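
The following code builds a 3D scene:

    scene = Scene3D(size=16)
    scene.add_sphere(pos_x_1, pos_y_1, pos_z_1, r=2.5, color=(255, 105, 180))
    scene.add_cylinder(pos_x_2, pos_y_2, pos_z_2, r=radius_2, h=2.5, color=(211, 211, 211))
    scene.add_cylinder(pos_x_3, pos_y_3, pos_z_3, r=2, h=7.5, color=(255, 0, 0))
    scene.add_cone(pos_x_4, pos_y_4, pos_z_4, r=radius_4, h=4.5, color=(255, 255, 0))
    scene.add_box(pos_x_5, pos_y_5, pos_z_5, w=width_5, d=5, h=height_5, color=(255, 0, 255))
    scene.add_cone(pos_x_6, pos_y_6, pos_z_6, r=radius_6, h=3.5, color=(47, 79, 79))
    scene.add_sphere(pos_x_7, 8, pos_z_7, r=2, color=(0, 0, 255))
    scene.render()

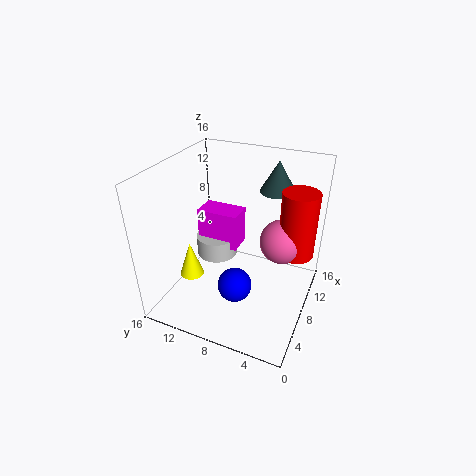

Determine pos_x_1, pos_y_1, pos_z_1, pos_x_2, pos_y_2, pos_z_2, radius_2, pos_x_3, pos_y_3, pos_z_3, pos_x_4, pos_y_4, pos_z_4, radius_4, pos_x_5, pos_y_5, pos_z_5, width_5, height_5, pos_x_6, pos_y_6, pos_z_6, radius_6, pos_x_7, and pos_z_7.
pos_x_1 = 10, pos_y_1 = 3.5, pos_z_1 = 7.5, pos_x_2 = 10.5, pos_y_2 = 12, pos_z_2 = 3.5, radius_2 = 2.5, pos_x_3 = 10.5, pos_y_3 = 2, pos_z_3 = 6, pos_x_4 = 8, pos_y_4 = 14.5, pos_z_4 = 1, radius_4 = 1.5, pos_x_5 = 9.5, pos_y_5 = 9, pos_z_5 = 5, width_5 = 3, height_5 = 4.5, pos_x_6 = 12, pos_y_6 = 5, pos_z_6 = 12.5, radius_6 = 2, pos_x_7 = 7, pos_z_7 = 2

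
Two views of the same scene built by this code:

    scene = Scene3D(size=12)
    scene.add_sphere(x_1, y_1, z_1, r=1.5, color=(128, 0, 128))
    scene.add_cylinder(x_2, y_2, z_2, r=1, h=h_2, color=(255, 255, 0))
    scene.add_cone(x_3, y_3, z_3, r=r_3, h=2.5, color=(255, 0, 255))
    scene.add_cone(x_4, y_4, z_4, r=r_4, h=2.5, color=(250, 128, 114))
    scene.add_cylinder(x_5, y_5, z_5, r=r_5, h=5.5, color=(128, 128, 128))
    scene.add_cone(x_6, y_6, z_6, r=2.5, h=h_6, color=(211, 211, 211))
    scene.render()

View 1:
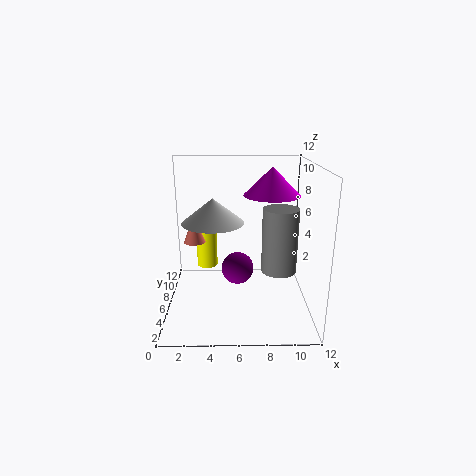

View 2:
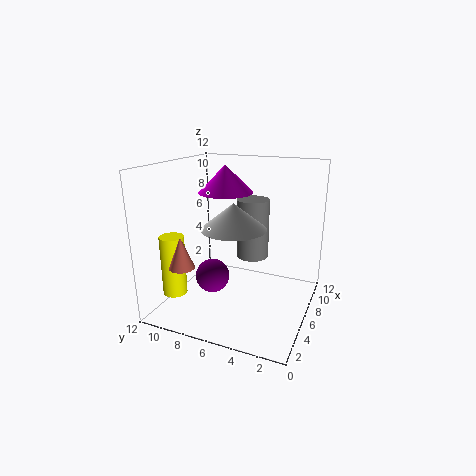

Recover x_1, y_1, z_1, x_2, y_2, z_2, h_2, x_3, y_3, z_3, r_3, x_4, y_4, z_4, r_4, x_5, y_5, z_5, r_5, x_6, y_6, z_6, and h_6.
x_1 = 6; y_1 = 8.5; z_1 = 2; x_2 = 3; y_2 = 10.5; z_2 = 1.5; h_2 = 5; x_3 = 9; y_3 = 8.5; z_3 = 9; r_3 = 2.5; x_4 = 2; y_4 = 9; z_4 = 4.5; r_4 = 1; x_5 = 9.5; y_5 = 6; z_5 = 3; r_5 = 1.5; x_6 = 4; y_6 = 5.5; z_6 = 7.5; h_6 = 2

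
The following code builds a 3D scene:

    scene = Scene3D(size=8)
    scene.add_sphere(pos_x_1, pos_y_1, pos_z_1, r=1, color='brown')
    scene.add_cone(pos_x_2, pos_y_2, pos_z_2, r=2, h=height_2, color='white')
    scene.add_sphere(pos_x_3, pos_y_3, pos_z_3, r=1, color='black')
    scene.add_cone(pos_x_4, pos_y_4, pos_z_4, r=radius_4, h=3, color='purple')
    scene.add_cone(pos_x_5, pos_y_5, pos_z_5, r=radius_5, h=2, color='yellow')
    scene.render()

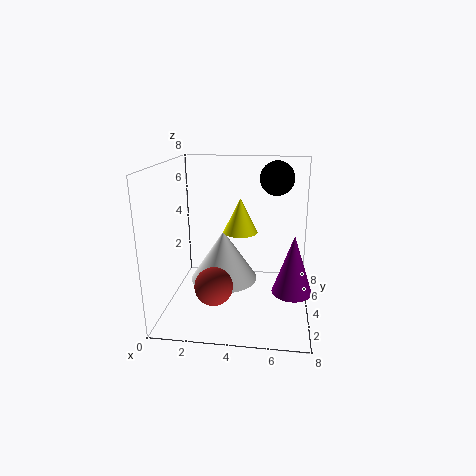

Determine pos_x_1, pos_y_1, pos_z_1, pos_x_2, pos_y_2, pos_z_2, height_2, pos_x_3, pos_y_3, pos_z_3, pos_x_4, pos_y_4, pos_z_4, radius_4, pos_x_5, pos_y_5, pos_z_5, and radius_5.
pos_x_1 = 3, pos_y_1 = 2, pos_z_1 = 2, pos_x_2 = 3, pos_y_2 = 5, pos_z_2 = 1, height_2 = 3, pos_x_3 = 6, pos_y_3 = 6, pos_z_3 = 7, pos_x_4 = 7, pos_y_4 = 2, pos_z_4 = 2, radius_4 = 1, pos_x_5 = 4, pos_y_5 = 5, pos_z_5 = 4, radius_5 = 1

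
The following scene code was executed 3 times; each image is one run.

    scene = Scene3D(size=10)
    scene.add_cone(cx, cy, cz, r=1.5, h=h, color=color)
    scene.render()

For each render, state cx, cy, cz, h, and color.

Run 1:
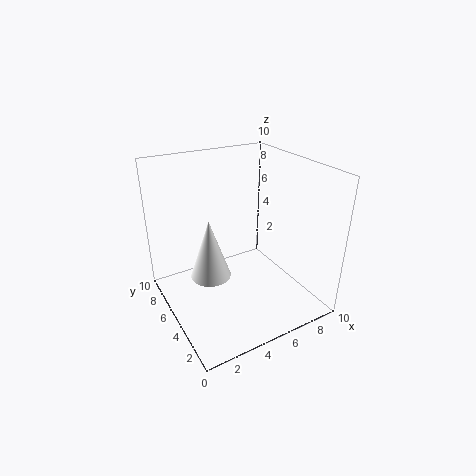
cx = 3.5, cy = 6.5, cz = 1.5, h = 4.5, color = 'white'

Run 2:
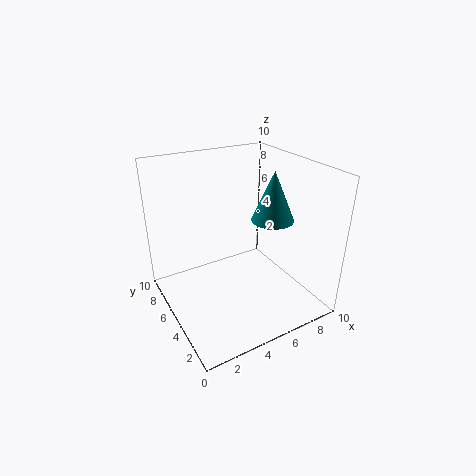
cx = 7.5, cy = 4.5, cz = 6, h = 3.5, color = 'teal'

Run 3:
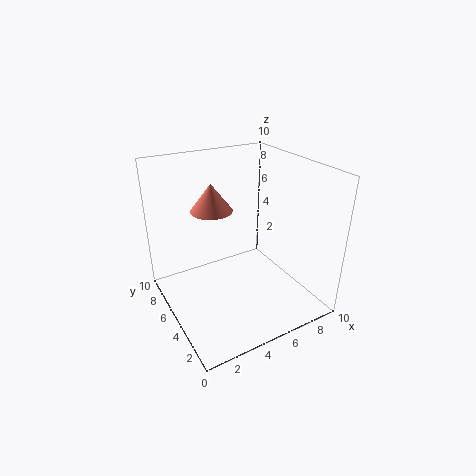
cx = 4, cy = 7, cz = 6.5, h = 2, color = 'salmon'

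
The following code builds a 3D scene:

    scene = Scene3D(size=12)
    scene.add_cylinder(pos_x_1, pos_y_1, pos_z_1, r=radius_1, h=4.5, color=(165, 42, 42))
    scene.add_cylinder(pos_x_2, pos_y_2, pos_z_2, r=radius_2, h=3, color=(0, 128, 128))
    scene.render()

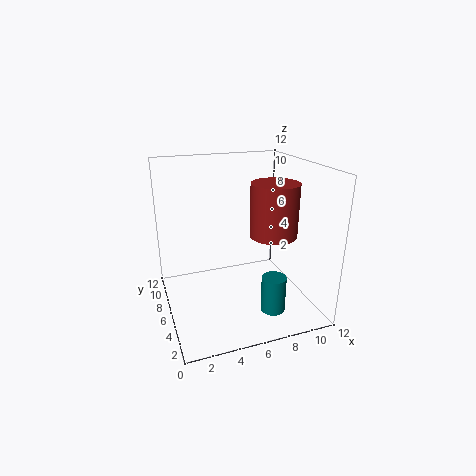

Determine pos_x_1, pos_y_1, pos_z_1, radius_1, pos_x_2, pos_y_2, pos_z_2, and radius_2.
pos_x_1 = 9, pos_y_1 = 5.5, pos_z_1 = 6, radius_1 = 2, pos_x_2 = 8, pos_y_2 = 3, pos_z_2 = 0.5, radius_2 = 1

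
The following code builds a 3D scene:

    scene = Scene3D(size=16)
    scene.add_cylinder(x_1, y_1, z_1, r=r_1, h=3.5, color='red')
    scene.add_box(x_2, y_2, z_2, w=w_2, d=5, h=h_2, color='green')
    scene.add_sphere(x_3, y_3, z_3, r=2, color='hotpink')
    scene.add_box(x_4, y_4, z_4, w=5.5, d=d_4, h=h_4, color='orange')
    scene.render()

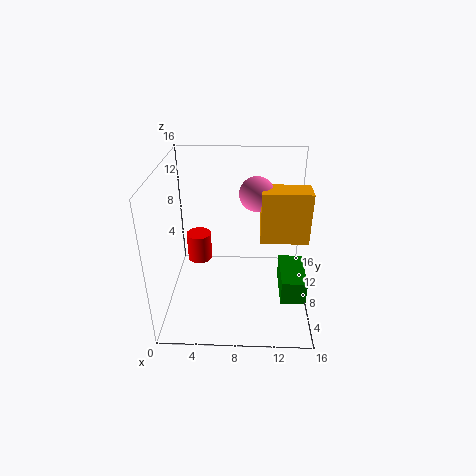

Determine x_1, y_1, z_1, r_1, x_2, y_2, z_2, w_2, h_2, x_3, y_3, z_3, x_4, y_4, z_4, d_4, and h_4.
x_1 = 3
y_1 = 11.5
z_1 = 3
r_1 = 1.5
x_2 = 12.5
y_2 = 2
z_2 = 4
w_2 = 2.5
h_2 = 2.5
x_3 = 10
y_3 = 11
z_3 = 12
x_4 = 10.5
y_4 = 8.5
z_4 = 7
d_4 = 3
h_4 = 6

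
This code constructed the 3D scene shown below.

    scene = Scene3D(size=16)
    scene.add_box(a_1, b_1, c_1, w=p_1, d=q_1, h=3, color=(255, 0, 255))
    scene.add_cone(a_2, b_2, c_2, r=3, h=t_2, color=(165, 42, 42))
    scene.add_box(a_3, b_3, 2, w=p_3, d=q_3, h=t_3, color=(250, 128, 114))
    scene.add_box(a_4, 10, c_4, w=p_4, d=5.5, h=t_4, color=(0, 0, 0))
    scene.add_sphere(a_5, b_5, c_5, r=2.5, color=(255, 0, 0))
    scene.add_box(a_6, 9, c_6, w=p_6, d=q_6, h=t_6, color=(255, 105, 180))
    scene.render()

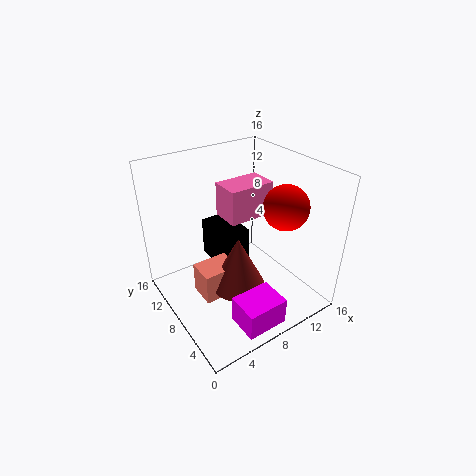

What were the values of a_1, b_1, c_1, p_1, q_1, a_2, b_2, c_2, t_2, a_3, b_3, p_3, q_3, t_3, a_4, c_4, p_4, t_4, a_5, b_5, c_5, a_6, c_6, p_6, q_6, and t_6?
a_1 = 4.5, b_1 = 0.5, c_1 = 1, p_1 = 4.5, q_1 = 3.5, a_2 = 7, b_2 = 6.5, c_2 = 3, t_2 = 6, a_3 = 3, b_3 = 6.5, p_3 = 4, q_3 = 3, t_3 = 3.5, a_4 = 7.5, c_4 = 2, p_4 = 3.5, t_4 = 5, a_5 = 12.5, b_5 = 5.5, c_5 = 11.5, a_6 = 8, c_6 = 9, p_6 = 5.5, q_6 = 3.5, t_6 = 4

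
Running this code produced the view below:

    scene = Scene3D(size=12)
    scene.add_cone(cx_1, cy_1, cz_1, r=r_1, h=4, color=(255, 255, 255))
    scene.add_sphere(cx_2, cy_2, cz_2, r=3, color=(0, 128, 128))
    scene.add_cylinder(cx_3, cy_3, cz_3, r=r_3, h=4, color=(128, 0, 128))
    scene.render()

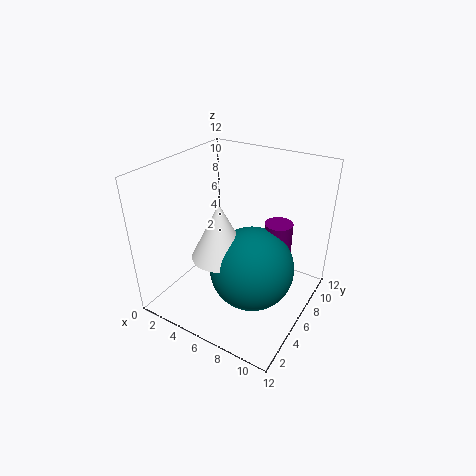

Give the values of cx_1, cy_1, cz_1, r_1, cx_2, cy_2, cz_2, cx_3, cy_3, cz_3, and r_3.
cx_1 = 7
cy_1 = 2
cz_1 = 7
r_1 = 2
cx_2 = 9
cy_2 = 3
cz_2 = 6
cx_3 = 10
cy_3 = 5
cz_3 = 5
r_3 = 1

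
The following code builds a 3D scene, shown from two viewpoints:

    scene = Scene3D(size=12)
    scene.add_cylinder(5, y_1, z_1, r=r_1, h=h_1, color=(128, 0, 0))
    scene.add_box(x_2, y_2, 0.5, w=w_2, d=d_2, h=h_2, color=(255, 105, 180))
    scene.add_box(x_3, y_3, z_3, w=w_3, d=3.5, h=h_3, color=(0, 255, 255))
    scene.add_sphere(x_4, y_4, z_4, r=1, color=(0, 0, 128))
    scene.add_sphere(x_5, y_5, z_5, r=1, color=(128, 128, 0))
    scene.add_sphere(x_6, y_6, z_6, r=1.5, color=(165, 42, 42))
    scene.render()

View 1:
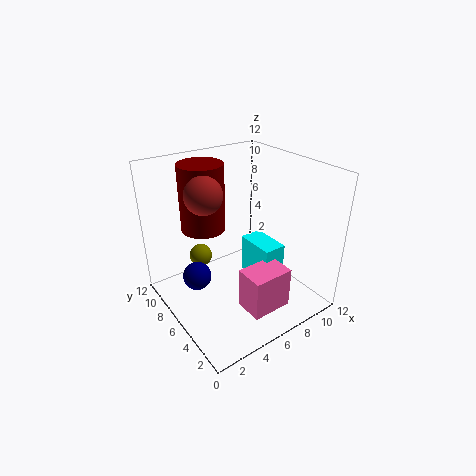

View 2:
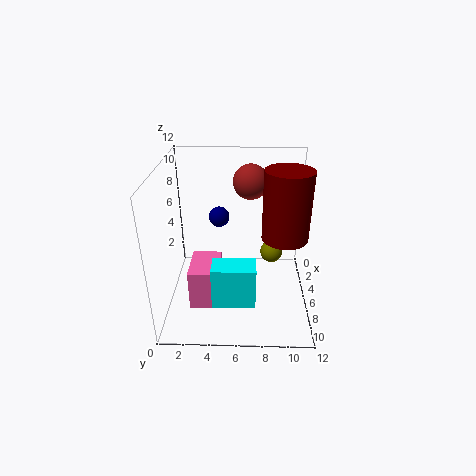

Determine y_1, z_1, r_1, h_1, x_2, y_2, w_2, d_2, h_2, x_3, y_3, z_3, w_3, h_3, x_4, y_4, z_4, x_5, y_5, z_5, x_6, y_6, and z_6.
y_1 = 10; z_1 = 5.5; r_1 = 2; h_1 = 6; x_2 = 5; y_2 = 2; w_2 = 3.5; d_2 = 2.5; h_2 = 3.5; x_3 = 7.5; y_3 = 4; z_3 = 1.5; w_3 = 2; h_3 = 3.5; x_4 = 1; y_4 = 4; z_4 = 5.5; x_5 = 4; y_5 = 9; z_5 = 3.5; x_6 = 3.5; y_6 = 7; z_6 = 10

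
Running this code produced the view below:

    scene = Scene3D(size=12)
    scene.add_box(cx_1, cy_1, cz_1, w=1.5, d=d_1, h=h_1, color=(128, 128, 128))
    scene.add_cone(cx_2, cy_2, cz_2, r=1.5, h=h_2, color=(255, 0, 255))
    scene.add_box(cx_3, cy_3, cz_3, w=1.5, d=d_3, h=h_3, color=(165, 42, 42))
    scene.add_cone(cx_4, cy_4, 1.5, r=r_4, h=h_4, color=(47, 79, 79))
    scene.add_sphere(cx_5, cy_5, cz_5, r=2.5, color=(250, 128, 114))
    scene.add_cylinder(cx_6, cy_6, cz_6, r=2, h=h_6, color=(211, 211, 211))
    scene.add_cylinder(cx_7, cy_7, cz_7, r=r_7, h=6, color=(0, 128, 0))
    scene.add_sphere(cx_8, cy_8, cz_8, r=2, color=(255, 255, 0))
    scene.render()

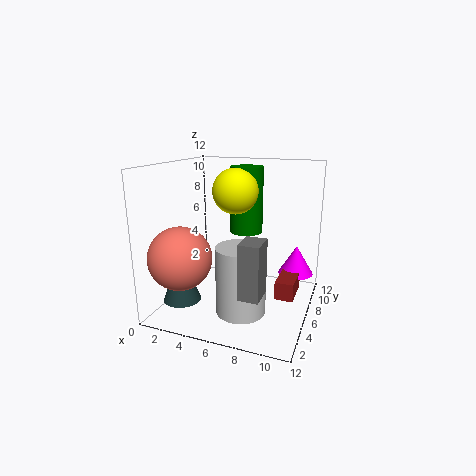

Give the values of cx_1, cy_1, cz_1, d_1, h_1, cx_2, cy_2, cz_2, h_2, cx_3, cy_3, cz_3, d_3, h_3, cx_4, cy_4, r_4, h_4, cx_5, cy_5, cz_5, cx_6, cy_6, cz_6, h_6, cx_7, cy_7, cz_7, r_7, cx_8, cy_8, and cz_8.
cx_1 = 8
cy_1 = 0.5
cz_1 = 3.5
d_1 = 2
h_1 = 4
cx_2 = 10.5
cy_2 = 8.5
cz_2 = 2.5
h_2 = 2.5
cx_3 = 9.5
cy_3 = 5
cz_3 = 1.5
d_3 = 3
h_3 = 1.5
cx_4 = 2.5
cy_4 = 2.5
r_4 = 1.5
h_4 = 4
cx_5 = 2.5
cy_5 = 2.5
cz_5 = 5
cx_6 = 7
cy_6 = 4
cz_6 = 0.5
h_6 = 5.5
cx_7 = 5.5
cy_7 = 9.5
cz_7 = 5.5
r_7 = 1.5
cx_8 = 5
cy_8 = 8
cz_8 = 9.5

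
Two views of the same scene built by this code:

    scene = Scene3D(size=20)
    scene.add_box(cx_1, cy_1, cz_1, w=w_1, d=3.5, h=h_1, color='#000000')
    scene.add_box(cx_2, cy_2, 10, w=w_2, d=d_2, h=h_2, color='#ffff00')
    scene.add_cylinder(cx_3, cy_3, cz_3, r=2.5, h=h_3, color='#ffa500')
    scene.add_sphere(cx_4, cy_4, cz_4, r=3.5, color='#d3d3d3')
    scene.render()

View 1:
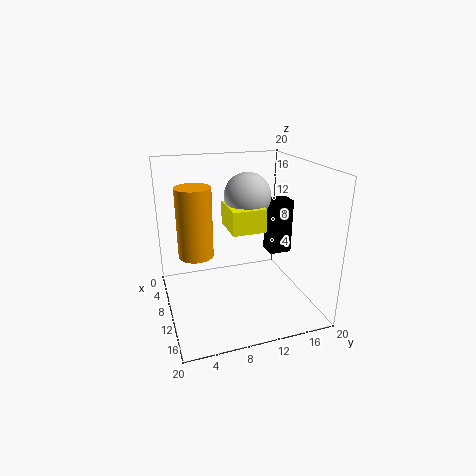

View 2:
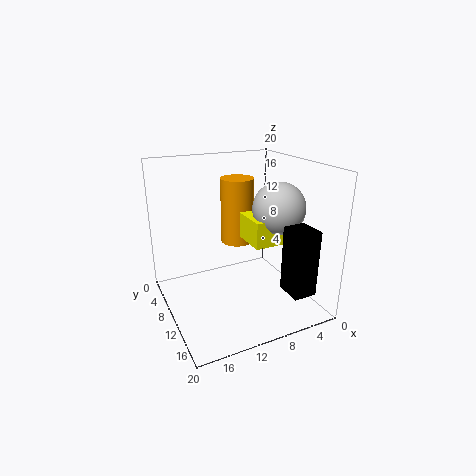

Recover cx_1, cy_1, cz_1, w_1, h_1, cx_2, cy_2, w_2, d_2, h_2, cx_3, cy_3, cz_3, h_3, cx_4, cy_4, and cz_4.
cx_1 = 4, cy_1 = 16.5, cz_1 = 5, w_1 = 3, h_1 = 8.5, cx_2 = 3.5, cy_2 = 9.5, w_2 = 6, d_2 = 5, h_2 = 3.5, cx_3 = 7.5, cy_3 = 4.5, cz_3 = 7, h_3 = 10, cx_4 = 5.5, cy_4 = 13, cz_4 = 14.5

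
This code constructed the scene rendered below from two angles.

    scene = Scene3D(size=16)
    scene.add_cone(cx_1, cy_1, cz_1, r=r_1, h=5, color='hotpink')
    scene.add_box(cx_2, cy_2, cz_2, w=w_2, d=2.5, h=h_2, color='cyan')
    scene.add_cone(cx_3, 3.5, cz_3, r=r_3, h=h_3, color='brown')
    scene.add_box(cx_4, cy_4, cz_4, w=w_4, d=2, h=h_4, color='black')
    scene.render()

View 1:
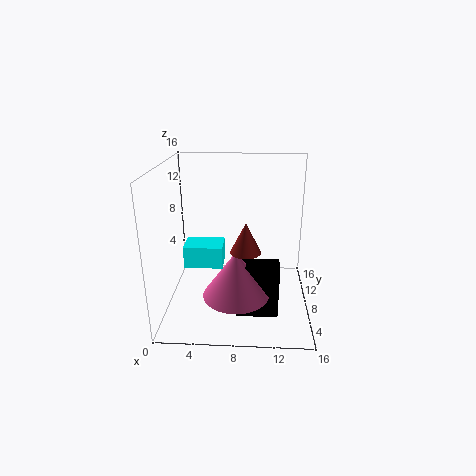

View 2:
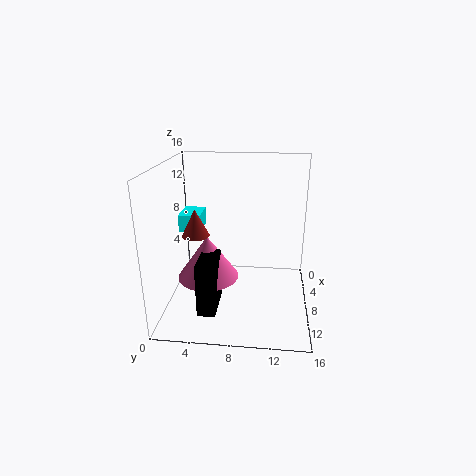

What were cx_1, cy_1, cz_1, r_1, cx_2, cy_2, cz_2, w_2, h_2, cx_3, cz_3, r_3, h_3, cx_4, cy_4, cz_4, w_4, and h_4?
cx_1 = 8
cy_1 = 4.5
cz_1 = 3
r_1 = 3.5
cx_2 = 3.5
cy_2 = 1
cz_2 = 8
w_2 = 3.5
h_2 = 2
cx_3 = 9
cz_3 = 8.5
r_3 = 1.5
h_3 = 3
cx_4 = 8
cy_4 = 4
cz_4 = 0.5
w_4 = 4.5
h_4 = 6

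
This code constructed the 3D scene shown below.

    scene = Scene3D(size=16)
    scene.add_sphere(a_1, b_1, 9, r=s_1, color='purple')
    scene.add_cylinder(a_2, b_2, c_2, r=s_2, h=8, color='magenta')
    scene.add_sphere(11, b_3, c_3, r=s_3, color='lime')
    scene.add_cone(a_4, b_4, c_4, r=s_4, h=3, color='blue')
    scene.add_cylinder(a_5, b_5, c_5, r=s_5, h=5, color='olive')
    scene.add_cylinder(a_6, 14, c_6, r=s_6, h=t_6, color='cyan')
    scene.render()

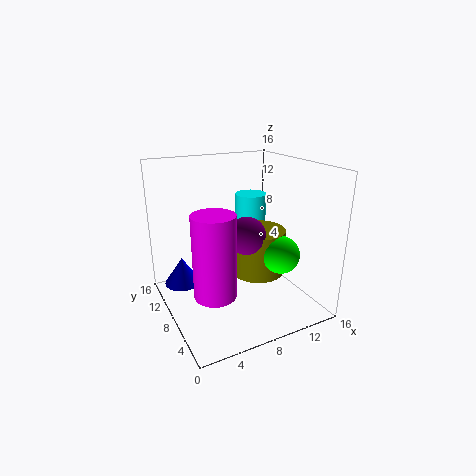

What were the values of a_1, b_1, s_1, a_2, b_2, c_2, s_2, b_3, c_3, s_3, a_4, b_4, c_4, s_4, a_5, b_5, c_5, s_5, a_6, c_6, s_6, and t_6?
a_1 = 8
b_1 = 6
s_1 = 2
a_2 = 3
b_2 = 3
c_2 = 5
s_2 = 2
b_3 = 4
c_3 = 7
s_3 = 2
a_4 = 2
b_4 = 10
c_4 = 3
s_4 = 2
a_5 = 10
b_5 = 7
c_5 = 4
s_5 = 3
a_6 = 13
c_6 = 5
s_6 = 2
t_6 = 6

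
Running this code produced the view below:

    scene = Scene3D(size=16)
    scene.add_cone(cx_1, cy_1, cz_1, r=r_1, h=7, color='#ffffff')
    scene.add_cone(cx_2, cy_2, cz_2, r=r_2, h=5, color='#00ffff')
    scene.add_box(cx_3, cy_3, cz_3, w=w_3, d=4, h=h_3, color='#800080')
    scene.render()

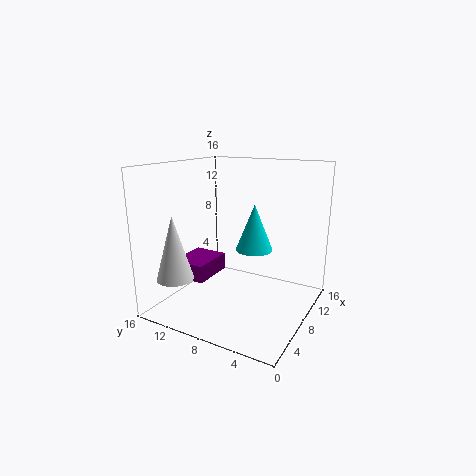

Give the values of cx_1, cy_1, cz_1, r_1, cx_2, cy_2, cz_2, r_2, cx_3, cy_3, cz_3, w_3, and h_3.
cx_1 = 3; cy_1 = 13; cz_1 = 4; r_1 = 2; cx_2 = 8; cy_2 = 6; cz_2 = 7; r_2 = 2; cx_3 = 5; cy_3 = 11; cz_3 = 3; w_3 = 5; h_3 = 2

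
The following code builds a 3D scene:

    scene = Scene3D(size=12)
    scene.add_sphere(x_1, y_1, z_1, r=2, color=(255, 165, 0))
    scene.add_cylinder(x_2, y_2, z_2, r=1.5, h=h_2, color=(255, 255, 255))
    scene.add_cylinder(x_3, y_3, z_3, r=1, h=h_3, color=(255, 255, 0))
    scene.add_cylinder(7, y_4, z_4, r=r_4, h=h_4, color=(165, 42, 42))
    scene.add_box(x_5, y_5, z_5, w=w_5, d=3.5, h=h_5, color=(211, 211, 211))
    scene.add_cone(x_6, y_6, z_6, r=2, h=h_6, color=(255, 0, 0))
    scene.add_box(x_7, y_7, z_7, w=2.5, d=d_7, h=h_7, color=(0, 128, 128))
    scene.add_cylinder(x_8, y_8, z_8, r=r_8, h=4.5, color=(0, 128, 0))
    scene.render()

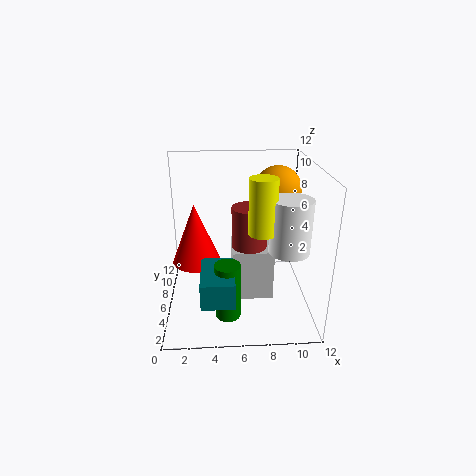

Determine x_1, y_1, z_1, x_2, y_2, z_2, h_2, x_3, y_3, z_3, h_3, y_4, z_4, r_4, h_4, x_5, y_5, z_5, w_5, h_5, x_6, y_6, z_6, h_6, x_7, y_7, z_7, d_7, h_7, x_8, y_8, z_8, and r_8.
x_1 = 9.5, y_1 = 8, z_1 = 9.5, x_2 = 9.5, y_2 = 2.5, z_2 = 6.5, h_2 = 4, x_3 = 7.5, y_3 = 2.5, z_3 = 8, h_3 = 4, y_4 = 6.5, z_4 = 4.5, r_4 = 1.5, h_4 = 4, x_5 = 5.5, y_5 = 5, z_5 = 0.5, w_5 = 3.5, h_5 = 4.5, x_6 = 2.5, y_6 = 6, z_6 = 4, h_6 = 5, x_7 = 3, y_7 = 0.5, z_7 = 3, d_7 = 4, h_7 = 2, x_8 = 5, y_8 = 2.5, z_8 = 1, r_8 = 1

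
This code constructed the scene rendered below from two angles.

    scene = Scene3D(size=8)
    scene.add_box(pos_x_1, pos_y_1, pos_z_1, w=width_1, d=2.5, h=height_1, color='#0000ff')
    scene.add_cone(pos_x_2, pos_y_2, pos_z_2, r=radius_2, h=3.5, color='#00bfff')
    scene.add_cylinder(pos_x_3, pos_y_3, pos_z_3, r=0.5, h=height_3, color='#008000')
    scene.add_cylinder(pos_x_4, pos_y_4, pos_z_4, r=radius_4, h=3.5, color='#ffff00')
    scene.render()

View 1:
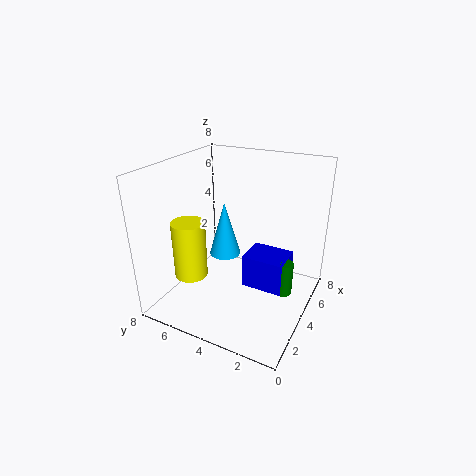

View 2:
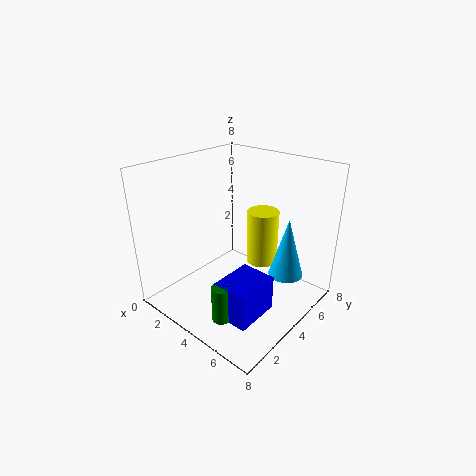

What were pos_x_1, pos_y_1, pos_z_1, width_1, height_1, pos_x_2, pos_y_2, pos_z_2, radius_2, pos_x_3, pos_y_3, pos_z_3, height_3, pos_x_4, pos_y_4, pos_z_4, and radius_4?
pos_x_1 = 4.5; pos_y_1 = 1.5; pos_z_1 = 0.5; width_1 = 2; height_1 = 2; pos_x_2 = 6; pos_y_2 = 6; pos_z_2 = 1.5; radius_2 = 1; pos_x_3 = 5; pos_y_3 = 1.5; pos_z_3 = 0.5; height_3 = 2; pos_x_4 = 3.5; pos_y_4 = 7; pos_z_4 = 1; radius_4 = 1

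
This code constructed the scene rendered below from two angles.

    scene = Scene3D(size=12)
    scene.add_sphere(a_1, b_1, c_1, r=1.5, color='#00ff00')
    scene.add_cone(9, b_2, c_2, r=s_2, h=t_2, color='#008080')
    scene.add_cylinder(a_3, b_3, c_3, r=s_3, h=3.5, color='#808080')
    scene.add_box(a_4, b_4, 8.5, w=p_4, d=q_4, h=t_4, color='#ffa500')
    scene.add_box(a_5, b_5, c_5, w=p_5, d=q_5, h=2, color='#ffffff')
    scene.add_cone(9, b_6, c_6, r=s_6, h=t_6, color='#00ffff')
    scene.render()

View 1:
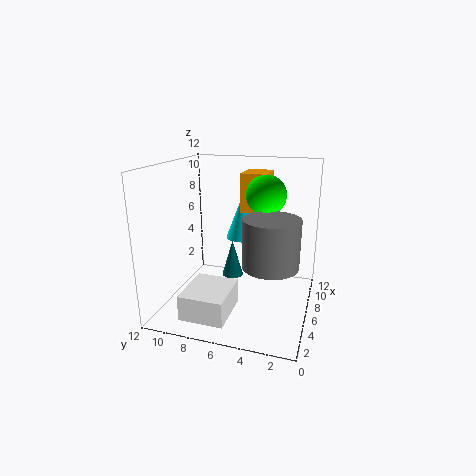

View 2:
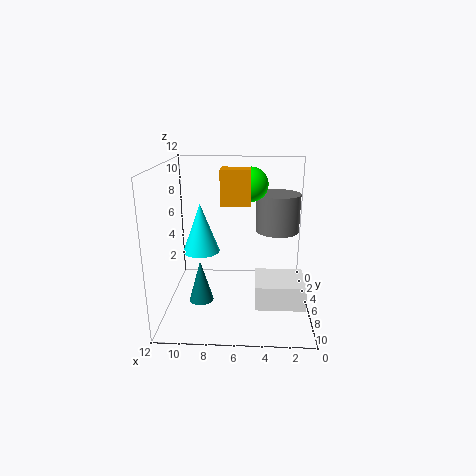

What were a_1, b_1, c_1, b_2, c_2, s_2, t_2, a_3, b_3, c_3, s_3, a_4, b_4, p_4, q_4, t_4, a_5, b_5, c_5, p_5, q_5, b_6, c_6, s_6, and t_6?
a_1 = 5
b_1 = 3.5
c_1 = 10
b_2 = 7.5
c_2 = 1
s_2 = 1
t_2 = 3.5
a_3 = 2.5
b_3 = 2.5
c_3 = 5.5
s_3 = 2
a_4 = 5
b_4 = 3.5
p_4 = 2.5
q_4 = 2
t_4 = 3
a_5 = 0.5
b_5 = 5.5
c_5 = 1
p_5 = 4
q_5 = 3.5
b_6 = 6.5
c_6 = 5
s_6 = 1.5
t_6 = 4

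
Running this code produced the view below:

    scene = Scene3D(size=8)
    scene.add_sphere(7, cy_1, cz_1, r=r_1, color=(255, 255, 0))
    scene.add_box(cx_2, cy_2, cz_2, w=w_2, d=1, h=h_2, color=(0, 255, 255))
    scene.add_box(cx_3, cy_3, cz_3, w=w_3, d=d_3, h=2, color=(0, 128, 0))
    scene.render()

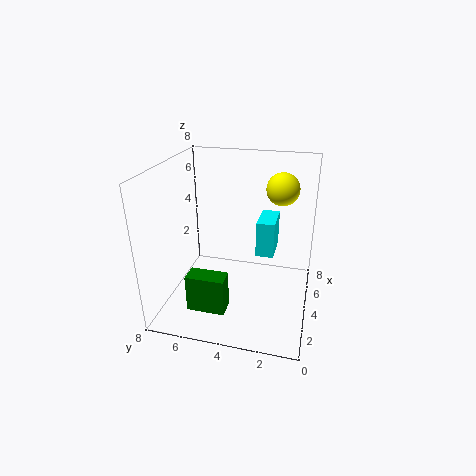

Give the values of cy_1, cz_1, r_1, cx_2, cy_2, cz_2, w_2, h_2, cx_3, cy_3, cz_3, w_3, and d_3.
cy_1 = 2; cz_1 = 6; r_1 = 1; cx_2 = 4; cy_2 = 2; cz_2 = 3; w_2 = 2; h_2 = 2; cx_3 = 1; cy_3 = 4; cz_3 = 1; w_3 = 1; d_3 = 2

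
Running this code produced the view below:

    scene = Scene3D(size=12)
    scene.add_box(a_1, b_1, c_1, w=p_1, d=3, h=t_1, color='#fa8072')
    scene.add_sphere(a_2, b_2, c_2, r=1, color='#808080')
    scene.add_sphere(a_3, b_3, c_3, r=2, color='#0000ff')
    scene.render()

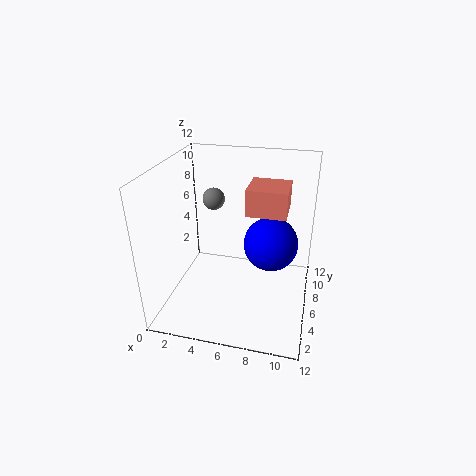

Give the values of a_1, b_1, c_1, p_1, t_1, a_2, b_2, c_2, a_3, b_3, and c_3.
a_1 = 7; b_1 = 4; c_1 = 9; p_1 = 3; t_1 = 2; a_2 = 3; b_2 = 9; c_2 = 8; a_3 = 9; b_3 = 4; c_3 = 7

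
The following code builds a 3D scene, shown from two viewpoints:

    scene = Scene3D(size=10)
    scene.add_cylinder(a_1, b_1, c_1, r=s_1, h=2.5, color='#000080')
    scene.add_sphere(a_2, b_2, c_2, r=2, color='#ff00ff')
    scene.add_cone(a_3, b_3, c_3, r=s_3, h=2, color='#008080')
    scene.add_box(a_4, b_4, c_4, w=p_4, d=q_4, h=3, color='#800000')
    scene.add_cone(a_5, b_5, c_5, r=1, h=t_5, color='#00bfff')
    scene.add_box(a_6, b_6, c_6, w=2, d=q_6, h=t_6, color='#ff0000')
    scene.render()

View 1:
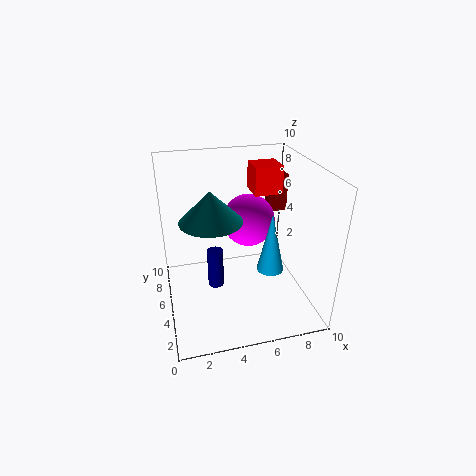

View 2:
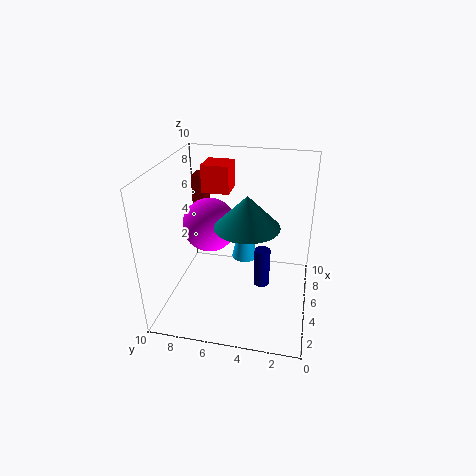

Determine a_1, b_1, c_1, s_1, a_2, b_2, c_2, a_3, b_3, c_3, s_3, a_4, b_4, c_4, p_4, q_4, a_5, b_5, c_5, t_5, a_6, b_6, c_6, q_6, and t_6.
a_1 = 3
b_1 = 3
c_1 = 3
s_1 = 0.5
a_2 = 6.5
b_2 = 7.5
c_2 = 5
a_3 = 3
b_3 = 4
c_3 = 7
s_3 = 2
a_4 = 8.5
b_4 = 8.5
c_4 = 5
p_4 = 1.5
q_4 = 1
a_5 = 7.5
b_5 = 5
c_5 = 2
t_5 = 4.5
a_6 = 6.5
b_6 = 6
c_6 = 7.5
q_6 = 2
t_6 = 2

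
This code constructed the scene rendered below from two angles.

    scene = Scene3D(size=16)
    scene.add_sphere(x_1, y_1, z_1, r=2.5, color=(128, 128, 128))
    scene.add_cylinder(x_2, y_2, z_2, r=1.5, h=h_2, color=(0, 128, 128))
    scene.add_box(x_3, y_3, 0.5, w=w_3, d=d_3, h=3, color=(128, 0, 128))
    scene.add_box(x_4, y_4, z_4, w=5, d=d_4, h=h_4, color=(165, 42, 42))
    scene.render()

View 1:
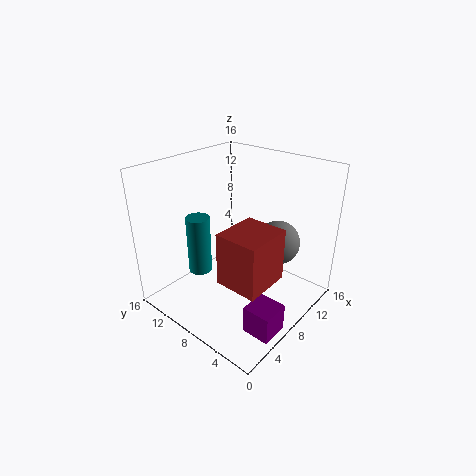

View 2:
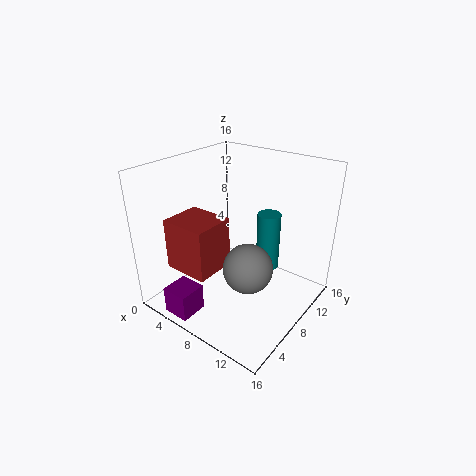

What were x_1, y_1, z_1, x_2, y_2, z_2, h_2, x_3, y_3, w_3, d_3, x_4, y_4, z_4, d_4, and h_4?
x_1 = 11.5; y_1 = 5; z_1 = 7; x_2 = 8; y_2 = 14.5; z_2 = 1; h_2 = 7.5; x_3 = 3.5; y_3 = 0.5; w_3 = 3; d_3 = 3; x_4 = 3; y_4 = 2; z_4 = 5.5; d_4 = 4.5; h_4 = 5.5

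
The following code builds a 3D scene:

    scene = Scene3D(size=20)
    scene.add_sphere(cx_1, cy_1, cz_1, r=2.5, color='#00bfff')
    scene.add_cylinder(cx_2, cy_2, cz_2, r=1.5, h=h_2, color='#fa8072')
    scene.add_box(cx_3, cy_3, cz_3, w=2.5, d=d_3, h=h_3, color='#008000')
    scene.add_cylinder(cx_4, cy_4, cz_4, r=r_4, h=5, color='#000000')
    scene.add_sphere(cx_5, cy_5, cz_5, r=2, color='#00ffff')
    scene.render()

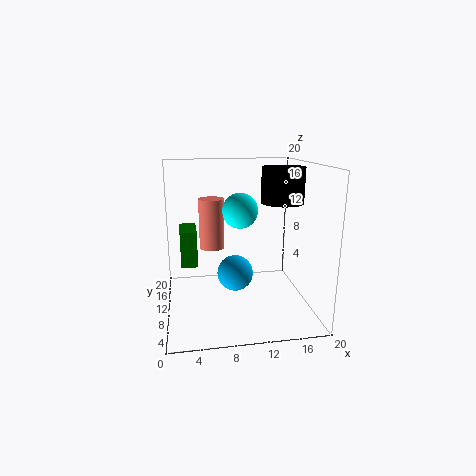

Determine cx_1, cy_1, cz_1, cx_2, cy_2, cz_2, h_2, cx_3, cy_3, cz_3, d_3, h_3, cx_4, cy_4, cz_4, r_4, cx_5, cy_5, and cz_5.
cx_1 = 9.5; cy_1 = 9.5; cz_1 = 5; cx_2 = 6; cy_2 = 5.5; cz_2 = 10.5; h_2 = 6; cx_3 = 2; cy_3 = 13.5; cz_3 = 4.5; d_3 = 5.5; h_3 = 5.5; cx_4 = 16.5; cy_4 = 11; cz_4 = 14.5; r_4 = 3; cx_5 = 9; cy_5 = 3; cz_5 = 15.5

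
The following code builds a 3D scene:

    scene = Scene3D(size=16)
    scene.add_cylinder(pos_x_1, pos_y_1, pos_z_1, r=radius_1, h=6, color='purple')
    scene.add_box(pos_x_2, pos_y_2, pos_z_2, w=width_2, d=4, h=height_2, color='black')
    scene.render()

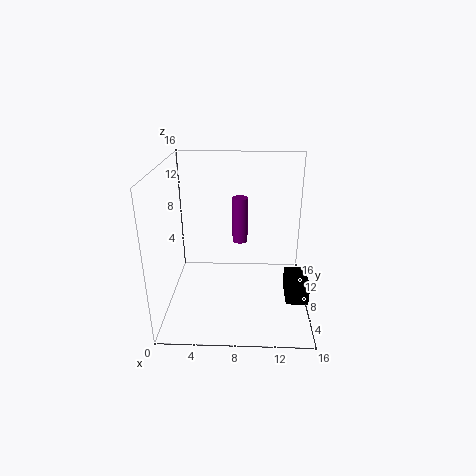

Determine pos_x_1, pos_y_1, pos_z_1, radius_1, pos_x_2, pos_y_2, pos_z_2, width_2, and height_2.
pos_x_1 = 8; pos_y_1 = 14.5; pos_z_1 = 4.5; radius_1 = 1; pos_x_2 = 13.5; pos_y_2 = 5.5; pos_z_2 = 1; width_2 = 2.5; height_2 = 2.5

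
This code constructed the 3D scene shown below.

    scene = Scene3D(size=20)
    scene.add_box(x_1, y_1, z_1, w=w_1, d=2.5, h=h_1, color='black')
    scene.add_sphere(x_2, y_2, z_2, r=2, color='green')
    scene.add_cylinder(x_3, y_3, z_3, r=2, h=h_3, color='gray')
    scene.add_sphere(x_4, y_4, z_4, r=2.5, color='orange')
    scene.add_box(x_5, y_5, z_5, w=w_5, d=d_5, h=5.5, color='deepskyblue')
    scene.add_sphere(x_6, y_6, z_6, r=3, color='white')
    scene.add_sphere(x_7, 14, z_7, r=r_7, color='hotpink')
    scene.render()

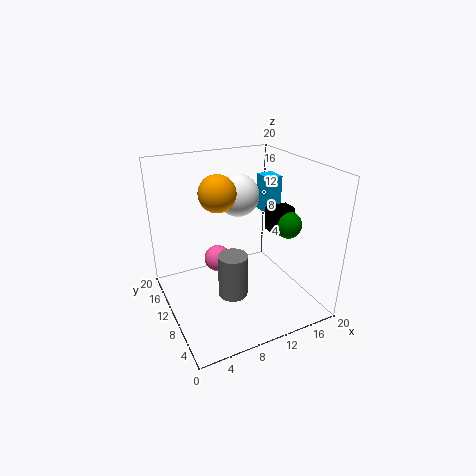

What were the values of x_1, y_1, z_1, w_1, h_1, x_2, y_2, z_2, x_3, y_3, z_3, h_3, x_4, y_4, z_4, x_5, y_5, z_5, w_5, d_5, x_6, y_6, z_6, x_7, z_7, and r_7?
x_1 = 15.5, y_1 = 9.5, z_1 = 9.5, w_1 = 3.5, h_1 = 3.5, x_2 = 18, y_2 = 9.5, z_2 = 10.5, x_3 = 8, y_3 = 7.5, z_3 = 3, h_3 = 6, x_4 = 7.5, y_4 = 11, z_4 = 16.5, x_5 = 16, y_5 = 12.5, z_5 = 11.5, w_5 = 2.5, d_5 = 3, x_6 = 11.5, y_6 = 13, z_6 = 15, x_7 = 8.5, z_7 = 5, r_7 = 2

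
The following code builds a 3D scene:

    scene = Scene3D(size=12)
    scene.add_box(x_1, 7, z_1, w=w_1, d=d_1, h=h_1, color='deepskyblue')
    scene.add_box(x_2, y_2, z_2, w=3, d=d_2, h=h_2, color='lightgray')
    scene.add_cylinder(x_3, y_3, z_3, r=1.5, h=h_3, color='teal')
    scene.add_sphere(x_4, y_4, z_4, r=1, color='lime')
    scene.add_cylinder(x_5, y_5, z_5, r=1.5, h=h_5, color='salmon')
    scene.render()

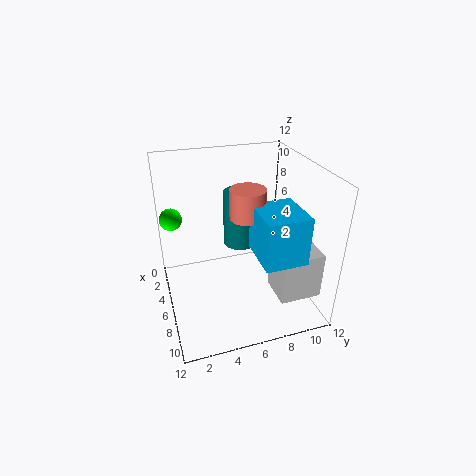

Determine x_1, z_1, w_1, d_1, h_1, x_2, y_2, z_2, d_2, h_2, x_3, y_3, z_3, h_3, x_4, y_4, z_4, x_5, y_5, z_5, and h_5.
x_1 = 6
z_1 = 5
w_1 = 4
d_1 = 3.5
h_1 = 4
x_2 = 7
y_2 = 8.5
z_2 = 1.5
d_2 = 3.5
h_2 = 4
x_3 = 3.5
y_3 = 7
z_3 = 4
h_3 = 5
x_4 = 2
y_4 = 1
z_4 = 6.5
x_5 = 5.5
y_5 = 7
z_5 = 7.5
h_5 = 2.5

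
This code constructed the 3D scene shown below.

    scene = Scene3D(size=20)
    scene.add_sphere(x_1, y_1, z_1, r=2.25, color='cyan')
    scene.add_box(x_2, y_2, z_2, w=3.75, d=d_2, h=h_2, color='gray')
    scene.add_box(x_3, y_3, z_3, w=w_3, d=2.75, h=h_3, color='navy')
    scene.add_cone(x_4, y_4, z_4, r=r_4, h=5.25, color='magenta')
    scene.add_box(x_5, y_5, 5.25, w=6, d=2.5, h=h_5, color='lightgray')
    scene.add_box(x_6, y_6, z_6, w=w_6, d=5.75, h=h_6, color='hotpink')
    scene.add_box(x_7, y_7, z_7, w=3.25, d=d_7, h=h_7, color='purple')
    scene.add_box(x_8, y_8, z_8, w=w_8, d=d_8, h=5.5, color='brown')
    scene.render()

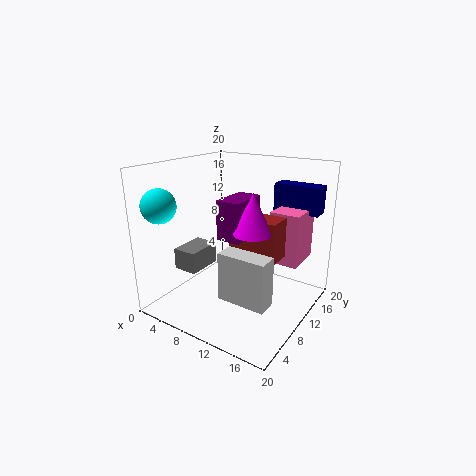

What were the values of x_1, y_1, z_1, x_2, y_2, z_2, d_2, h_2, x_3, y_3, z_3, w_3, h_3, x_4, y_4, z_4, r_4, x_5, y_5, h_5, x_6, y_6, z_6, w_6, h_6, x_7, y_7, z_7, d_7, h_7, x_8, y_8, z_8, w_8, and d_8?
x_1 = 3, y_1 = 2.5, z_1 = 15.25, x_2 = 0.25, y_2 = 7.25, z_2 = 3.75, d_2 = 5.5, h_2 = 3.25, x_3 = 12, y_3 = 16.5, z_3 = 12.75, w_3 = 6.75, h_3 = 4, x_4 = 13.5, y_4 = 8, z_4 = 12, r_4 = 2.5, x_5 = 12.25, y_5 = 2.25, h_5 = 6, x_6 = 13.25, y_6 = 13, z_6 = 6, w_6 = 4.25, h_6 = 7.5, x_7 = 9, y_7 = 6.5, z_7 = 10.75, d_7 = 5.5, h_7 = 5.25, x_8 = 9.5, y_8 = 8.5, z_8 = 8, w_8 = 6.75, d_8 = 3.5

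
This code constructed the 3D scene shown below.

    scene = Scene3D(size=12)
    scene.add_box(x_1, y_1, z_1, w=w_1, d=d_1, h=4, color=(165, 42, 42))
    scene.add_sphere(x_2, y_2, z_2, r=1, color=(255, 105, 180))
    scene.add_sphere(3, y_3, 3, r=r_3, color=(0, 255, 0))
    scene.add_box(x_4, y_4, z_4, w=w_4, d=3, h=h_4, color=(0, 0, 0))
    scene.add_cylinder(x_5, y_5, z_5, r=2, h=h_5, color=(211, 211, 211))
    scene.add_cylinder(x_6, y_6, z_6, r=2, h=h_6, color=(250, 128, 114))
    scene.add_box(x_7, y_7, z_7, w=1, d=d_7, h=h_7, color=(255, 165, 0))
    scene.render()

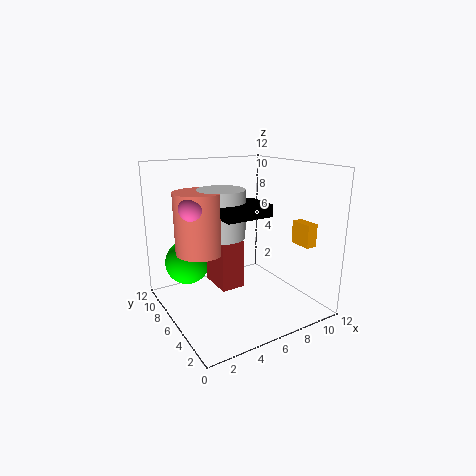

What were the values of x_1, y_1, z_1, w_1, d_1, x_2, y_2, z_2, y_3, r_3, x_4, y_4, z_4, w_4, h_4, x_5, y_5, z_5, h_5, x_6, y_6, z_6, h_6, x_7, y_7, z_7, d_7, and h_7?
x_1 = 4; y_1 = 5; z_1 = 2; w_1 = 2; d_1 = 3; x_2 = 2; y_2 = 6; z_2 = 9; y_3 = 10; r_3 = 2; x_4 = 4; y_4 = 4; z_4 = 8; w_4 = 4; h_4 = 1; x_5 = 5; y_5 = 7; z_5 = 6; h_5 = 4; x_6 = 3; y_6 = 7; z_6 = 5; h_6 = 5; x_7 = 11; y_7 = 3; z_7 = 5; d_7 = 2; h_7 = 2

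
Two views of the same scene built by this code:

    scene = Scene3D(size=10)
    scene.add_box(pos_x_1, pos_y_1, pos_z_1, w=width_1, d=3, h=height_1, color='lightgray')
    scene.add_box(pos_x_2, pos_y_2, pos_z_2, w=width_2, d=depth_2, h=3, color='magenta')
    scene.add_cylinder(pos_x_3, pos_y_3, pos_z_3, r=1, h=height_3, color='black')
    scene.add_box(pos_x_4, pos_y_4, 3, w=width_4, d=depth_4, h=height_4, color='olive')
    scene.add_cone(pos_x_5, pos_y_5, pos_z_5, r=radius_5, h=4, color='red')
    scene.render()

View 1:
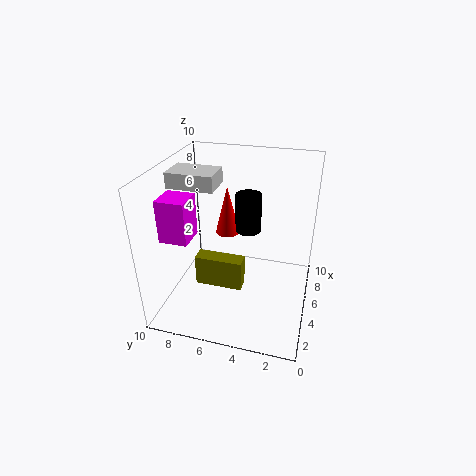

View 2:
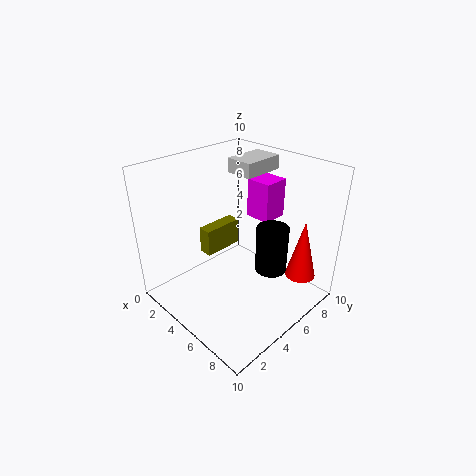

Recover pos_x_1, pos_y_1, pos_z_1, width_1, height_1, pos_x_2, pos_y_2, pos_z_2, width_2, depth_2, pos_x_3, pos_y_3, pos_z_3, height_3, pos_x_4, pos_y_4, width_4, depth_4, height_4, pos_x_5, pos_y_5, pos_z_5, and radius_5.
pos_x_1 = 3, pos_y_1 = 6, pos_z_1 = 9, width_1 = 2, height_1 = 1, pos_x_2 = 3, pos_y_2 = 8, pos_z_2 = 5, width_2 = 2, depth_2 = 2, pos_x_3 = 8, pos_y_3 = 5, pos_z_3 = 4, height_3 = 3, pos_x_4 = 2, pos_y_4 = 4, width_4 = 1, depth_4 = 3, height_4 = 2, pos_x_5 = 9, pos_y_5 = 7, pos_z_5 = 3, radius_5 = 1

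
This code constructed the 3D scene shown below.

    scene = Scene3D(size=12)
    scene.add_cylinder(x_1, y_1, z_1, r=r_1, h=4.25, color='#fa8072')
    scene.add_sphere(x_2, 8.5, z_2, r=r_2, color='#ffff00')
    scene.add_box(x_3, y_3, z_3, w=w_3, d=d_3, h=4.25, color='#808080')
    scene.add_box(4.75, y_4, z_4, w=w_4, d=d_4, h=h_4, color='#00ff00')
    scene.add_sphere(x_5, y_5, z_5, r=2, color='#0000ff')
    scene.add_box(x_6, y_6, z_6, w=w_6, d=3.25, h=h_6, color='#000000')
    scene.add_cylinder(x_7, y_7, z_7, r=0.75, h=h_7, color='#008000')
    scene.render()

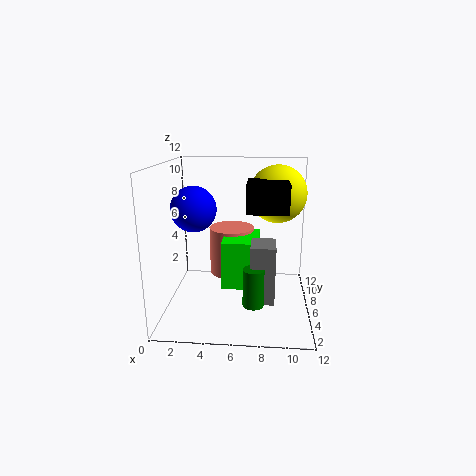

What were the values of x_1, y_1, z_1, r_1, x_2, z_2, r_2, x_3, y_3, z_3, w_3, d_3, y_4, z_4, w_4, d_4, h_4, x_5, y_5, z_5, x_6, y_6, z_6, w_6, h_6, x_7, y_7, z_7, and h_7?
x_1 = 5.25; y_1 = 8.25; z_1 = 2; r_1 = 2; x_2 = 9.25; z_2 = 9.25; r_2 = 2.5; x_3 = 7.25; y_3 = 1; z_3 = 2.75; w_3 = 1.75; d_3 = 2.25; y_4 = 4.5; z_4 = 2; w_4 = 3; d_4 = 4; h_4 = 4; x_5 = 2; y_5 = 7.5; z_5 = 8; x_6 = 6.75; y_6 = 4; z_6 = 8.5; w_6 = 3.25; h_6 = 2.25; x_7 = 7.5; y_7 = 1; z_7 = 2.75; h_7 = 2.75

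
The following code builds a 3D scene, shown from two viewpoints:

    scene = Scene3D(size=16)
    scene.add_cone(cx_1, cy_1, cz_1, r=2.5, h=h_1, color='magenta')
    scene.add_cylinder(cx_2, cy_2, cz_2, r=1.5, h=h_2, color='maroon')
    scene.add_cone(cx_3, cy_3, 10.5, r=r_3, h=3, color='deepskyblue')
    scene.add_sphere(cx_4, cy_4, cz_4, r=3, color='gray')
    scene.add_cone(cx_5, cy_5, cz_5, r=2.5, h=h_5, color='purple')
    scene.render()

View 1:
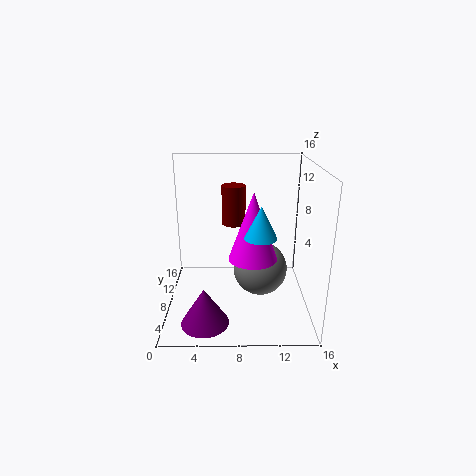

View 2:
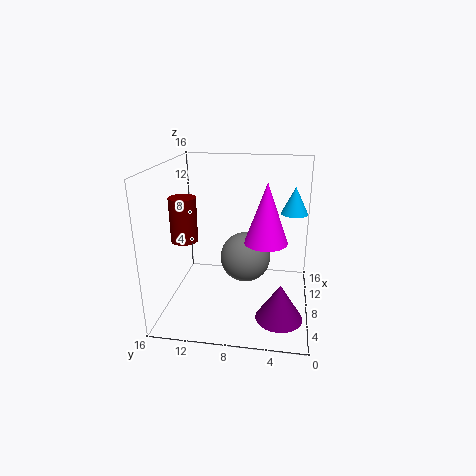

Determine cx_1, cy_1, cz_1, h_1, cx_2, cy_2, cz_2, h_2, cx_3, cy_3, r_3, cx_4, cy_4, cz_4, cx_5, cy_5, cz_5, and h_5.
cx_1 = 9.5; cy_1 = 5; cz_1 = 7; h_1 = 7; cx_2 = 7.5; cy_2 = 14; cz_2 = 7.5; h_2 = 5; cx_3 = 10; cy_3 = 2; r_3 = 1.5; cx_4 = 10.5; cy_4 = 7.5; cz_4 = 4.5; cx_5 = 4.5; cy_5 = 3; cz_5 = 0.5; h_5 = 4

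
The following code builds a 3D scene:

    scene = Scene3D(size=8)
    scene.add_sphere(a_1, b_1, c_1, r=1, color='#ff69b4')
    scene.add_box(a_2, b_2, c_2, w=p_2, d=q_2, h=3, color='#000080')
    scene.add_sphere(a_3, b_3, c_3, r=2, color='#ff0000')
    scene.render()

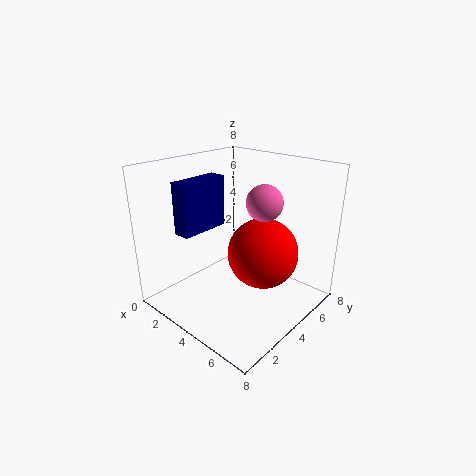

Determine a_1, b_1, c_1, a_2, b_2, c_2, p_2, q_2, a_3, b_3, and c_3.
a_1 = 5; b_1 = 5; c_1 = 6; a_2 = 1; b_2 = 2; c_2 = 4; p_2 = 1; q_2 = 3; a_3 = 5; b_3 = 5; c_3 = 3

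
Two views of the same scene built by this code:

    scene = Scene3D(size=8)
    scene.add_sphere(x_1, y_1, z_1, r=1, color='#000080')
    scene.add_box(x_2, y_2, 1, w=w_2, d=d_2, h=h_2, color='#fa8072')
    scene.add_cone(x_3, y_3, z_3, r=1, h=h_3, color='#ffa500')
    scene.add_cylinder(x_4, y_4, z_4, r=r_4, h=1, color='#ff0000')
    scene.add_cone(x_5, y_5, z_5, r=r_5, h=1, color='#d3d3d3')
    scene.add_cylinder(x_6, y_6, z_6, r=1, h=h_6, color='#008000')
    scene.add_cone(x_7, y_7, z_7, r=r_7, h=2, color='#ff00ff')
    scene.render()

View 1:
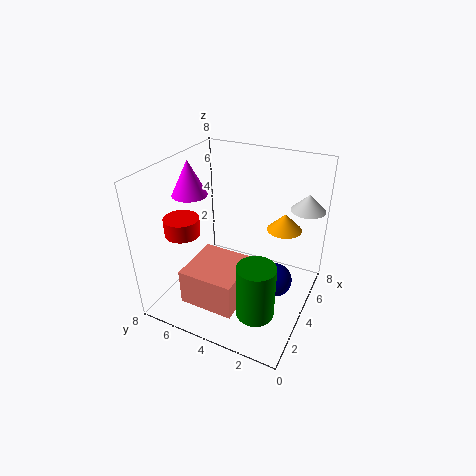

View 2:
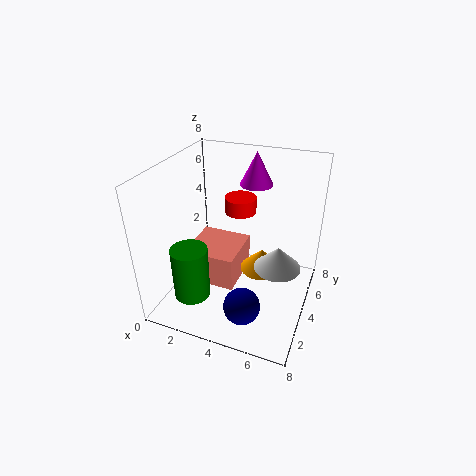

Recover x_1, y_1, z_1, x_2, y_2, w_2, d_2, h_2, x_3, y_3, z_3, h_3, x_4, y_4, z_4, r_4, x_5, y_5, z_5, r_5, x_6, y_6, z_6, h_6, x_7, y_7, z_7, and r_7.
x_1 = 5; y_1 = 2; z_1 = 1; x_2 = 1; y_2 = 3; w_2 = 3; d_2 = 3; h_2 = 2; x_3 = 6; y_3 = 2; z_3 = 4; h_3 = 1; x_4 = 3; y_4 = 7; z_4 = 4; r_4 = 1; x_5 = 7; y_5 = 1; z_5 = 5; r_5 = 1; x_6 = 2; y_6 = 2; z_6 = 1; h_6 = 3; x_7 = 4; y_7 = 7; z_7 = 6; r_7 = 1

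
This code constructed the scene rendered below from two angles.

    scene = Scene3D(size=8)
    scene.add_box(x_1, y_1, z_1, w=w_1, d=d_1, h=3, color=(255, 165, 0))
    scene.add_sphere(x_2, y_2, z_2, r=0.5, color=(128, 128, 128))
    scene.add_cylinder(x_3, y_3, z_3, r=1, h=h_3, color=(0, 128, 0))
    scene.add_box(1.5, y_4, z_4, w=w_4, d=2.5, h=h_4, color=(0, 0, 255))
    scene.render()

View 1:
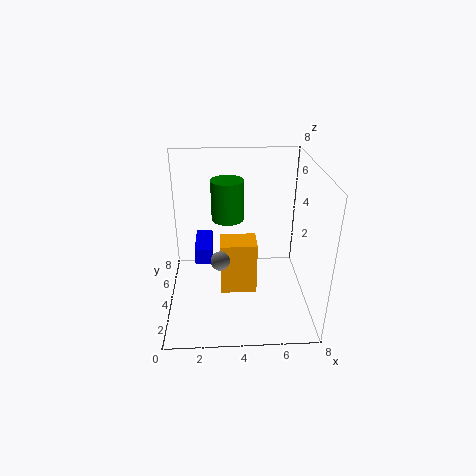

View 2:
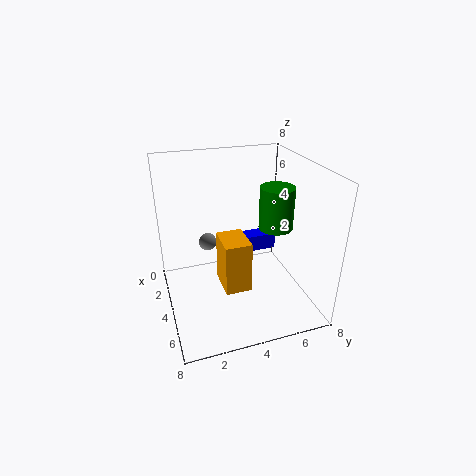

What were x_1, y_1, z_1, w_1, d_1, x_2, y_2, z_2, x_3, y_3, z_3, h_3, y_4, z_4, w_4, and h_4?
x_1 = 3
y_1 = 3
z_1 = 1
w_1 = 2
d_1 = 1.5
x_2 = 3
y_2 = 2.5
z_2 = 3.5
x_3 = 3.5
y_3 = 6.5
z_3 = 4
h_3 = 2.5
y_4 = 4.5
z_4 = 2
w_4 = 1
h_4 = 1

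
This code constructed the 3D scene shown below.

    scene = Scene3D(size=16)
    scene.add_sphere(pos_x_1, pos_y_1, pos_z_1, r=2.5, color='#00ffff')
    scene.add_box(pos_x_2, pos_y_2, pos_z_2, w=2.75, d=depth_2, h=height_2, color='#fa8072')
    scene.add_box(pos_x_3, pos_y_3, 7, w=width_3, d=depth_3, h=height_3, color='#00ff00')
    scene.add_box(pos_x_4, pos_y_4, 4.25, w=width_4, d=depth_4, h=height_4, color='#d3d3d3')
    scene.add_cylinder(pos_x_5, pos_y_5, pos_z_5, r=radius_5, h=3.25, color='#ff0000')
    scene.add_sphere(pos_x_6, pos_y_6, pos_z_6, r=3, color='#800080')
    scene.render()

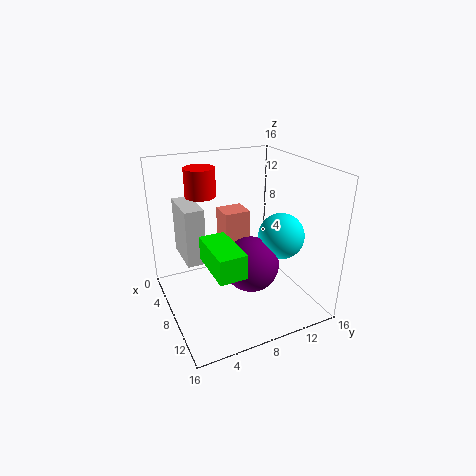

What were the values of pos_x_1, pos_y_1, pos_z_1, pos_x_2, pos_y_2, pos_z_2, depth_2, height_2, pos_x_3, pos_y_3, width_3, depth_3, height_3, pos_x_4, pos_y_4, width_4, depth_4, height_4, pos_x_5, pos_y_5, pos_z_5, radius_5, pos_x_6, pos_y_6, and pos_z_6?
pos_x_1 = 10.5
pos_y_1 = 12
pos_z_1 = 8.5
pos_x_2 = 4.25
pos_y_2 = 7
pos_z_2 = 6.25
depth_2 = 3
height_2 = 4.25
pos_x_3 = 8.75
pos_y_3 = 3.25
width_3 = 5.5
depth_3 = 2.75
height_3 = 2.5
pos_x_4 = 0.5
pos_y_4 = 2.75
width_4 = 5.25
depth_4 = 2.25
height_4 = 6.75
pos_x_5 = 4
pos_y_5 = 5.25
pos_z_5 = 12
radius_5 = 1.75
pos_x_6 = 10.25
pos_y_6 = 8.5
pos_z_6 = 5.75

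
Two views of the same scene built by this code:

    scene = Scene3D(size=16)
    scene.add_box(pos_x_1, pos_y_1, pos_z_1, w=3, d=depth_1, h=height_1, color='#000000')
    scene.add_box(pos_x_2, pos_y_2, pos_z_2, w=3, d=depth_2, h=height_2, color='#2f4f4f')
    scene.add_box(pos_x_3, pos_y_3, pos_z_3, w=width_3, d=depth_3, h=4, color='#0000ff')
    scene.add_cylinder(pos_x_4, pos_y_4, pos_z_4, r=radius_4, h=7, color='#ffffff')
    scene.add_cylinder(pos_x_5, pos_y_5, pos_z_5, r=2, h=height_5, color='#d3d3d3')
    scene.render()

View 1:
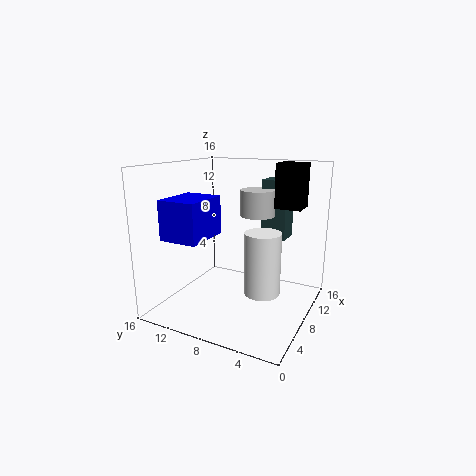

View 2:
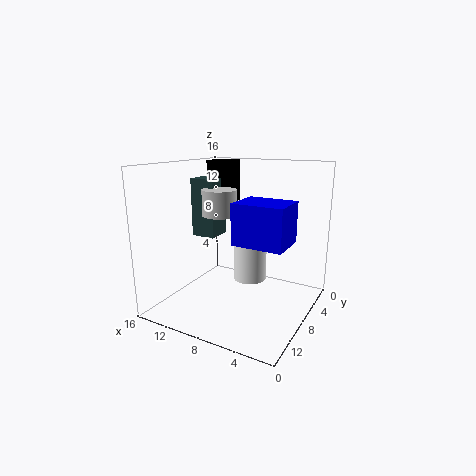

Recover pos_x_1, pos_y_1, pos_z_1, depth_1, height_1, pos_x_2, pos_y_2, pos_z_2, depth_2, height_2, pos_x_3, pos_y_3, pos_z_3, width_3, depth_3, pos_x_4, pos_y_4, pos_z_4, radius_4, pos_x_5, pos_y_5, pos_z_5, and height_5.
pos_x_1 = 11
pos_y_1 = 2
pos_z_1 = 11
depth_1 = 3
height_1 = 5
pos_x_2 = 12
pos_y_2 = 4
pos_z_2 = 7
depth_2 = 3
height_2 = 7
pos_x_3 = 1
pos_y_3 = 9
pos_z_3 = 9
width_3 = 5
depth_3 = 4
pos_x_4 = 8
pos_y_4 = 5
pos_z_4 = 2
radius_4 = 2
pos_x_5 = 11
pos_y_5 = 7
pos_z_5 = 10
height_5 = 3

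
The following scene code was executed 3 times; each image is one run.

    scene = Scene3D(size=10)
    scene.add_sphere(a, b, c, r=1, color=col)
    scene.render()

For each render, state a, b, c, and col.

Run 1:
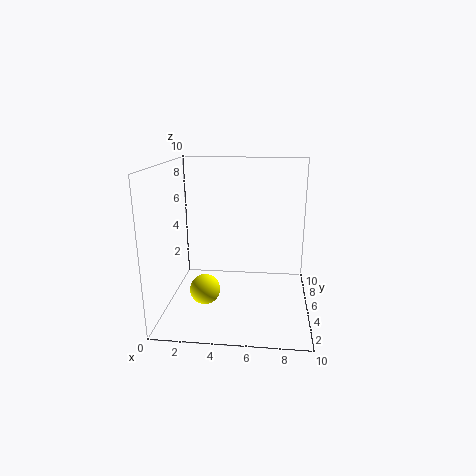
a = 3; b = 3; c = 2; col = 'yellow'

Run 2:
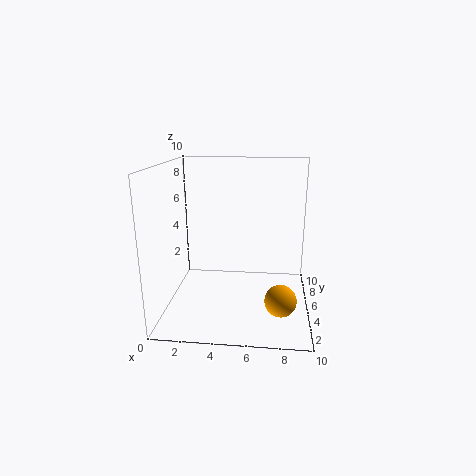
a = 8; b = 2; c = 2; col = 'orange'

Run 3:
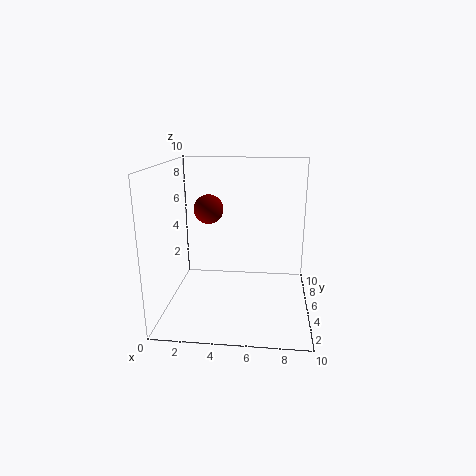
a = 3; b = 5; c = 7; col = 'maroon'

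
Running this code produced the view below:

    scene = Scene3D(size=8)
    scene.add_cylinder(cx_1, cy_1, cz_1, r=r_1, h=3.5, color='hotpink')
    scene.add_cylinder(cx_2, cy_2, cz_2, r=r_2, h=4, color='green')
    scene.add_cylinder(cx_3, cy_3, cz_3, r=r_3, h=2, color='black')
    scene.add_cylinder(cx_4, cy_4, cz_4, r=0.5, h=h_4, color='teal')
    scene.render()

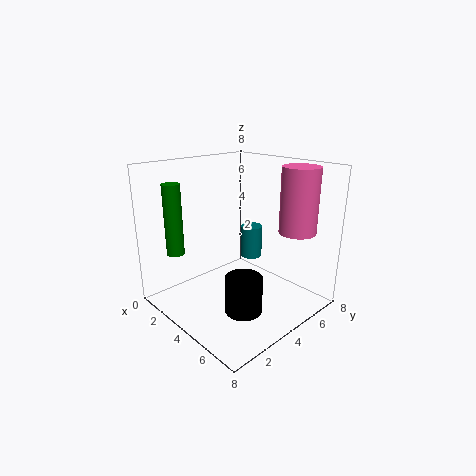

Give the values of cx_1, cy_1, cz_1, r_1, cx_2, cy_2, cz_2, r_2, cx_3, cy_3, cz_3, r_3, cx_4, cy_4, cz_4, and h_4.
cx_1 = 6.5
cy_1 = 6
cz_1 = 4.5
r_1 = 1
cx_2 = 1.5
cy_2 = 1.5
cz_2 = 3
r_2 = 0.5
cx_3 = 5.5
cy_3 = 3
cz_3 = 0.5
r_3 = 1
cx_4 = 6
cy_4 = 3
cz_4 = 4
h_4 = 1.5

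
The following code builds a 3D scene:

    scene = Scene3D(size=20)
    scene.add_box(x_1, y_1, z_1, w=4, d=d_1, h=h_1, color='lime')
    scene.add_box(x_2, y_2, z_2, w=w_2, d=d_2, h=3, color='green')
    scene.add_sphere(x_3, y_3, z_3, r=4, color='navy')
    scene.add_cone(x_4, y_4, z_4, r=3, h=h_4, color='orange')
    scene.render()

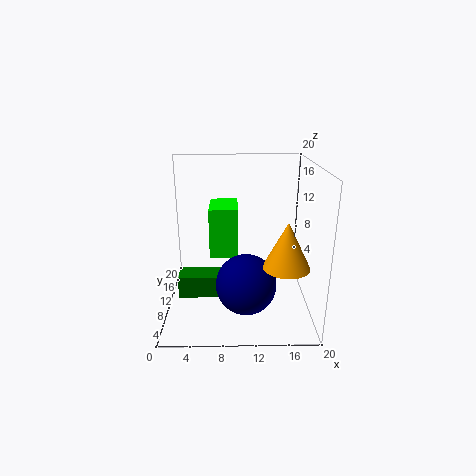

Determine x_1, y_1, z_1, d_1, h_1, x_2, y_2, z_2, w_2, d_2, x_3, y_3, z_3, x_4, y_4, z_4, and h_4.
x_1 = 6
y_1 = 10
z_1 = 7
d_1 = 6
h_1 = 7
x_2 = 2
y_2 = 6
z_2 = 3
w_2 = 7
d_2 = 3
x_3 = 11
y_3 = 6
z_3 = 5
x_4 = 16
y_4 = 5
z_4 = 8
h_4 = 6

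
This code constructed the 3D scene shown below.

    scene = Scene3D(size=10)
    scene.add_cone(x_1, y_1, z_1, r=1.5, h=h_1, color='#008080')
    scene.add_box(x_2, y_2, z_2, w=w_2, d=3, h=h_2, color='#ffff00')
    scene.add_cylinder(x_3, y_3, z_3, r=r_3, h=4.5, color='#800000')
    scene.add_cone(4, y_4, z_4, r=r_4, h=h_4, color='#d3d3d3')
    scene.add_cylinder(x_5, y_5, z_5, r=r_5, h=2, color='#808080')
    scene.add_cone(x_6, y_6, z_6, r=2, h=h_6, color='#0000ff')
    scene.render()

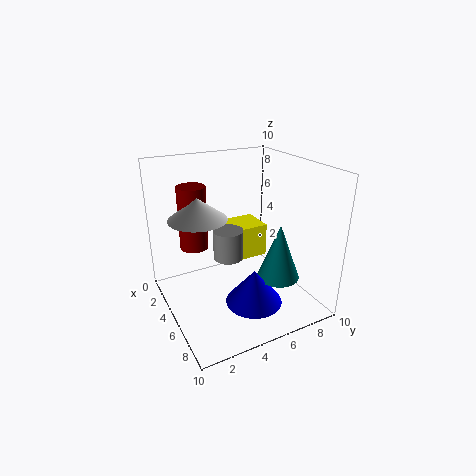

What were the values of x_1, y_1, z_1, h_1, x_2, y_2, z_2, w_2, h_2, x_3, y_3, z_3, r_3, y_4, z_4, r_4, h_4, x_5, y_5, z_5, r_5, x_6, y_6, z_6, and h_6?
x_1 = 6.5; y_1 = 7.5; z_1 = 2; h_1 = 4; x_2 = 1.5; y_2 = 5; z_2 = 2.5; w_2 = 2.5; h_2 = 2.5; x_3 = 3; y_3 = 2.5; z_3 = 4; r_3 = 1; y_4 = 2.5; z_4 = 6.5; r_4 = 2; h_4 = 1.5; x_5 = 5.5; y_5 = 4; z_5 = 4; r_5 = 1; x_6 = 6.5; y_6 = 5.5; z_6 = 0.5; h_6 = 2.5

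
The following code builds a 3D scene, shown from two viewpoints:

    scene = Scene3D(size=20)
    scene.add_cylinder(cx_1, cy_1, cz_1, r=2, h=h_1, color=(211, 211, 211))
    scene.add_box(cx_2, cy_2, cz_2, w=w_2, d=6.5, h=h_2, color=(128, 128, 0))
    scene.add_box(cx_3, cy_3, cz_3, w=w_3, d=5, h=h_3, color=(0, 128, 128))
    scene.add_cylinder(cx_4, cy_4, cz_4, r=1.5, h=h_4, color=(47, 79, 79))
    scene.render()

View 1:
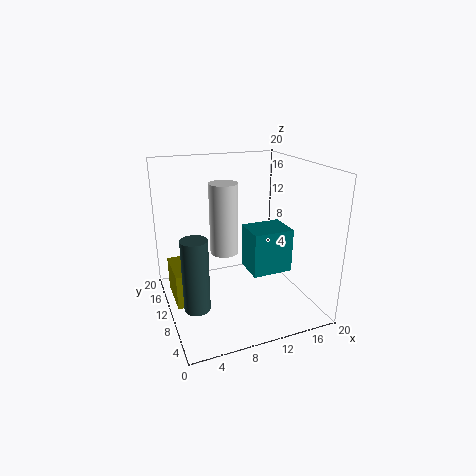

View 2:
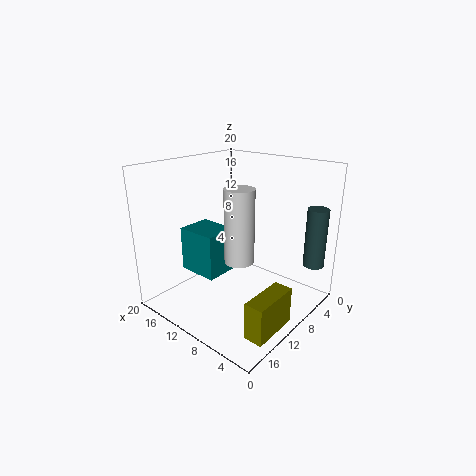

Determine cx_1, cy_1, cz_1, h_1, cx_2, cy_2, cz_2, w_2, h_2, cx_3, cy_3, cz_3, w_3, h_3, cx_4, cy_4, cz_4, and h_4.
cx_1 = 8.5, cy_1 = 11.5, cz_1 = 7.5, h_1 = 10, cx_2 = 1, cy_2 = 10, cz_2 = 0.5, w_2 = 2.5, h_2 = 5, cx_3 = 12, cy_3 = 8.5, cz_3 = 4, w_3 = 6, h_3 = 6.5, cx_4 = 2, cy_4 = 2.5, cz_4 = 5.5, h_4 = 8.5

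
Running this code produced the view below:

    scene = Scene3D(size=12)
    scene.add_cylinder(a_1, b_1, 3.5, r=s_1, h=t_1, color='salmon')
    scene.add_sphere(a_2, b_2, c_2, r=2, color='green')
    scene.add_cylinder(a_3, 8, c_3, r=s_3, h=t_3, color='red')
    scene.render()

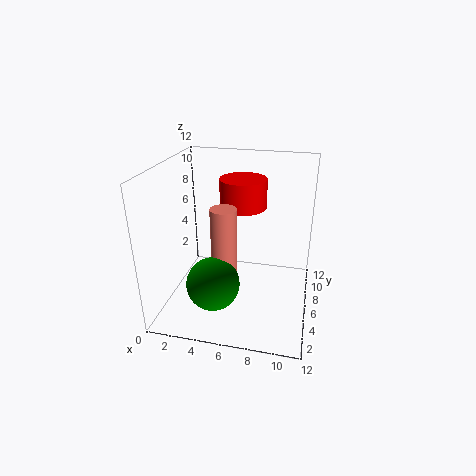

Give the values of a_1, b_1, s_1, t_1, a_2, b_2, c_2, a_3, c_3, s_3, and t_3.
a_1 = 5.5, b_1 = 3.5, s_1 = 1, t_1 = 6, a_2 = 5, b_2 = 2, c_2 = 4, a_3 = 6, c_3 = 8, s_3 = 2, t_3 = 2.5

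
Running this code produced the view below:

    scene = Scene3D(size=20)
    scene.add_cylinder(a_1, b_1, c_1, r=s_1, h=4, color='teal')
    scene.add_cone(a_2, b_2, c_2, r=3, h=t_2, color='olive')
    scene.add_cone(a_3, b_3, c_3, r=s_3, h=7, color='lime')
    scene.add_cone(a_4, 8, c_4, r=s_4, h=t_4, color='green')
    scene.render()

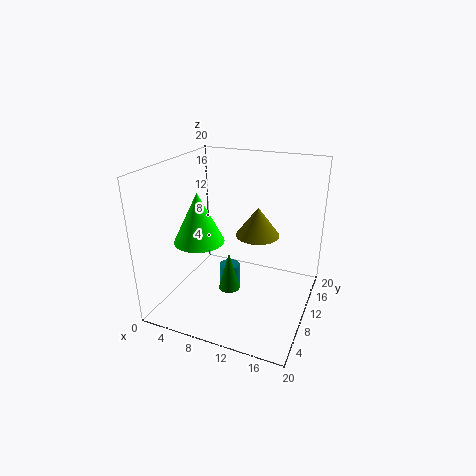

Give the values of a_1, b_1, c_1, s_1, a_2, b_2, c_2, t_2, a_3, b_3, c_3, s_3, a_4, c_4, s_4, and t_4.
a_1 = 8; b_1 = 11.5; c_1 = 0.5; s_1 = 1.5; a_2 = 12.5; b_2 = 11; c_2 = 10.5; t_2 = 4; a_3 = 5; b_3 = 8; c_3 = 9.5; s_3 = 3.5; a_4 = 9.5; c_4 = 3; s_4 = 1.5; t_4 = 5.5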